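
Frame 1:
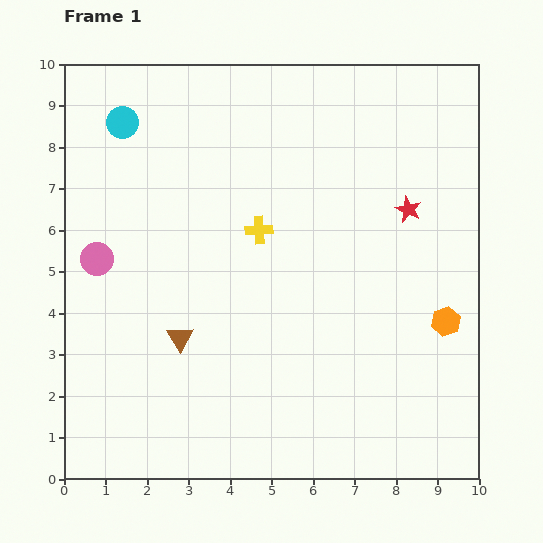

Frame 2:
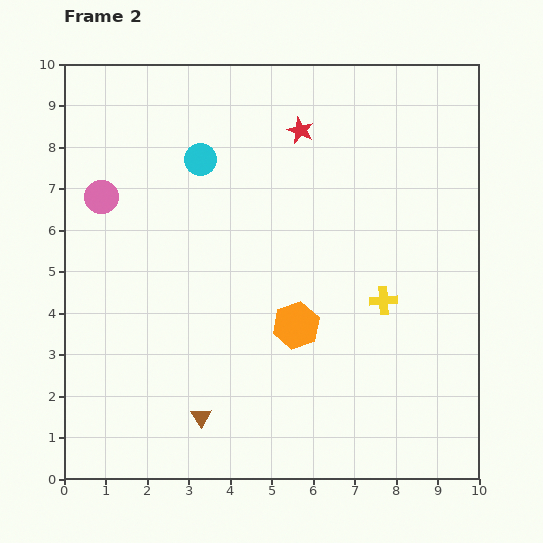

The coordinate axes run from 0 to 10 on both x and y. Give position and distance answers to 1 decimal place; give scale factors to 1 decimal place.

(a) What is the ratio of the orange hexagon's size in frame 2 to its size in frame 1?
1.6×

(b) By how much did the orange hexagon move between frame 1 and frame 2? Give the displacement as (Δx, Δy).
(-3.6, -0.1)

The orange hexagon was at (9.2, 3.8) in frame 1 and (5.6, 3.7) in frame 2.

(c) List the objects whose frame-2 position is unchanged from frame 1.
none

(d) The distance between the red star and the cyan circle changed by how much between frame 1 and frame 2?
-4.7

Distance in frame 1: 7.2. Distance in frame 2: 2.5.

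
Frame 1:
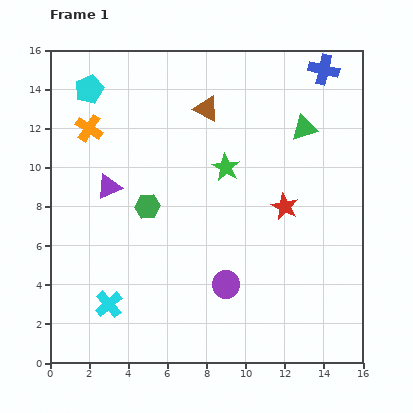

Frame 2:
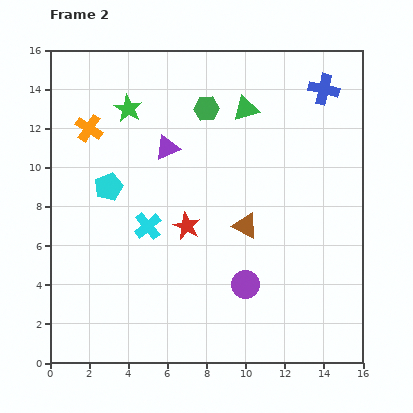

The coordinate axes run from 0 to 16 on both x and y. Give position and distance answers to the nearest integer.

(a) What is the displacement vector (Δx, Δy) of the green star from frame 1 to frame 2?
(-5, 3)

The green star was at (9, 10) in frame 1 and (4, 13) in frame 2.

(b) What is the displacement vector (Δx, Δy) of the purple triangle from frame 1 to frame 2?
(3, 2)

The purple triangle was at (3, 9) in frame 1 and (6, 11) in frame 2.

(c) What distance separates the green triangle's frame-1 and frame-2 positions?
3

The green triangle moved from (13, 12) to (10, 13), a distance of √(3² + 1²) ≈ 3.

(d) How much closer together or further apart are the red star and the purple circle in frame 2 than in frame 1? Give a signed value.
-1

Distance in frame 1: 5. Distance in frame 2: 4.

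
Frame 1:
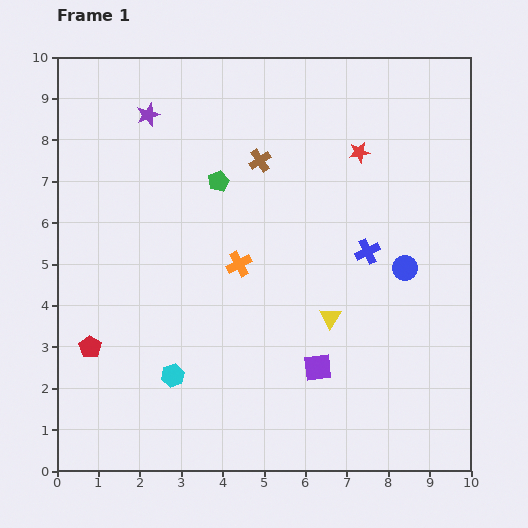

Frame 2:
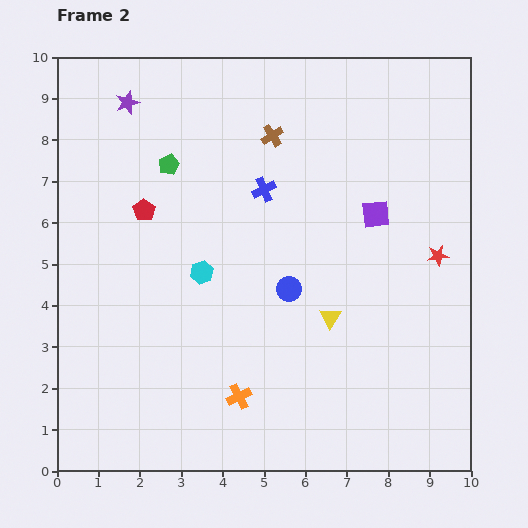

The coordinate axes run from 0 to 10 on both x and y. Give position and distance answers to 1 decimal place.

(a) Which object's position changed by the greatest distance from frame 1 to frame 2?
the purple square

(moved 4.0; next 3.5)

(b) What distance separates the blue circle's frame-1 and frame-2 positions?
2.8

The blue circle moved from (8.4, 4.9) to (5.6, 4.4), a distance of √(2.8² + 0.5²) ≈ 2.8.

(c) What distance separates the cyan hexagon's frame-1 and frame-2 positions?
2.6

The cyan hexagon moved from (2.8, 2.3) to (3.5, 4.8), a distance of √(0.7² + 2.5²) ≈ 2.6.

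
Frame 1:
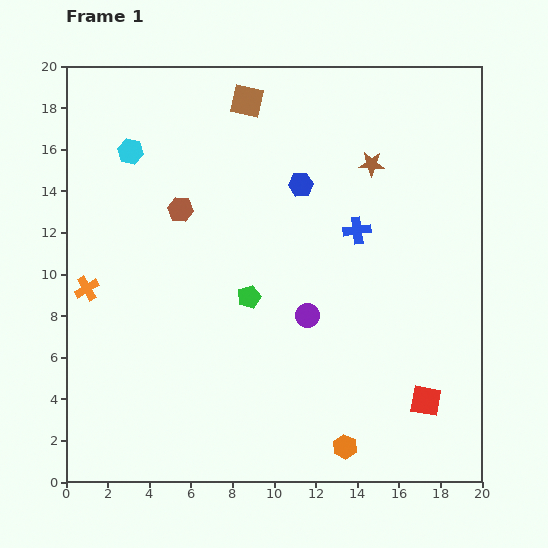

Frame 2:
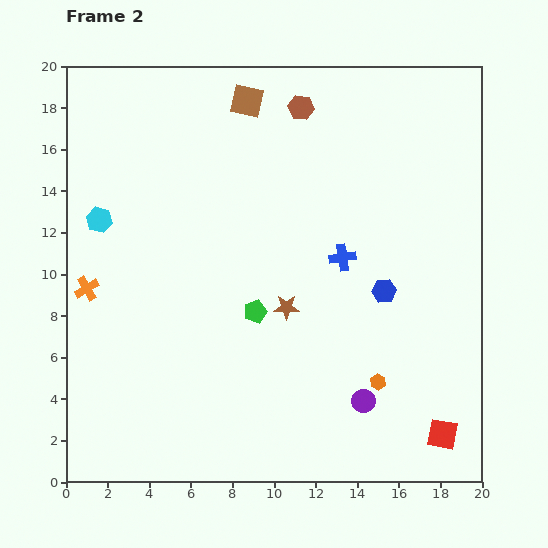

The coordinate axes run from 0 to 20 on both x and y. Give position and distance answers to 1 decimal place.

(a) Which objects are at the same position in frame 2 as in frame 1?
the brown square, the orange cross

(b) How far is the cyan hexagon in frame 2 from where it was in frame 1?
3.6

The cyan hexagon moved from (3.1, 15.9) to (1.6, 12.6), a distance of √(1.5² + 3.3²) ≈ 3.6.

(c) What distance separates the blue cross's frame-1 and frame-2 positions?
1.5

The blue cross moved from (14.0, 12.1) to (13.3, 10.8), a distance of √(0.7² + 1.3²) ≈ 1.5.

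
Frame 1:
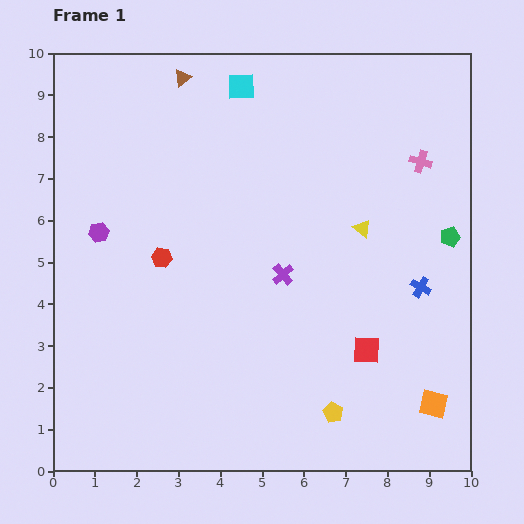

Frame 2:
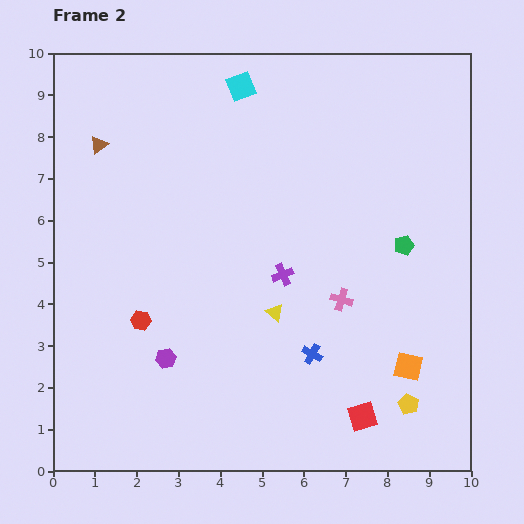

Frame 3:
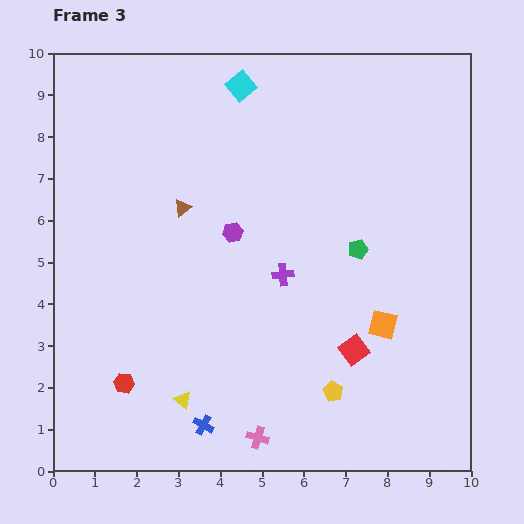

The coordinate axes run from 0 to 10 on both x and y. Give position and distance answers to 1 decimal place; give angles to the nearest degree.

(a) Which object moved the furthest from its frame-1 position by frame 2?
the pink cross

(moved 3.8; next 3.4)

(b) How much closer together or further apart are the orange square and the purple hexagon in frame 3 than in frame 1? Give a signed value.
-4.8

Distance in frame 1: 9.0. Distance in frame 3: 4.2.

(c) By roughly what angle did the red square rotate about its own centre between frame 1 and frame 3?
39° counter-clockwise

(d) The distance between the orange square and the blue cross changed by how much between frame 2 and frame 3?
+2.6

Distance in frame 2: 2.3. Distance in frame 3: 4.9.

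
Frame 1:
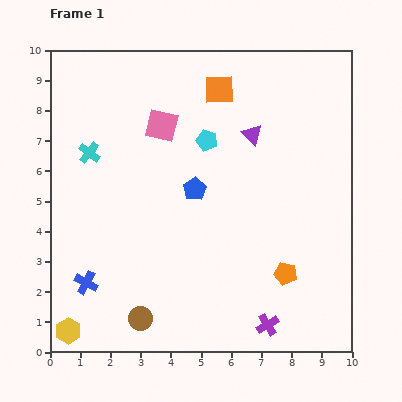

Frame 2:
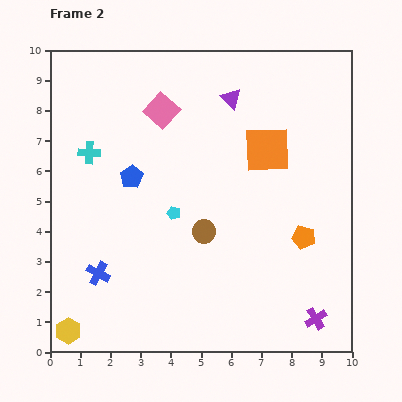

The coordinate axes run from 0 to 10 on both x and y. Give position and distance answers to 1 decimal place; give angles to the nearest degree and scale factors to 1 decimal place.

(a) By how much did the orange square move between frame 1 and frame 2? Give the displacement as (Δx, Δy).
(1.6, -2.0)

The orange square was at (5.6, 8.7) in frame 1 and (7.2, 6.7) in frame 2.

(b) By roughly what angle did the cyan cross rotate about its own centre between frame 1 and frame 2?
36° counter-clockwise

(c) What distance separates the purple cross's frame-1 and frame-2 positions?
1.6

The purple cross moved from (7.2, 0.9) to (8.8, 1.1), a distance of √(1.6² + 0.2²) ≈ 1.6.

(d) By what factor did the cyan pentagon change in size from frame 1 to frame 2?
0.6×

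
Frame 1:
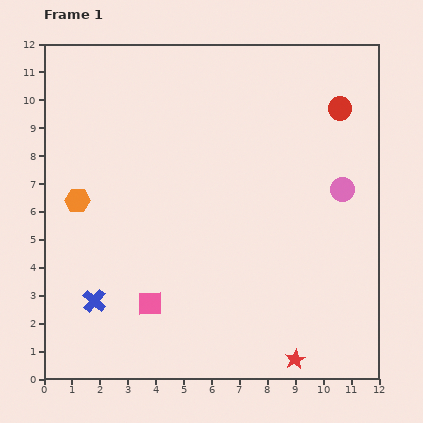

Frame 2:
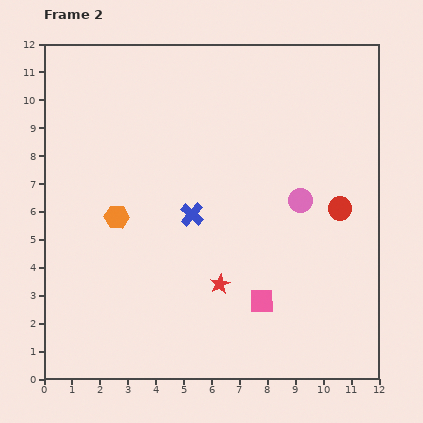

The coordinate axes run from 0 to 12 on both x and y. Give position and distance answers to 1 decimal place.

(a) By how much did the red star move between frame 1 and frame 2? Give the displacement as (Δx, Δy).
(-2.7, 2.7)

The red star was at (9.0, 0.7) in frame 1 and (6.3, 3.4) in frame 2.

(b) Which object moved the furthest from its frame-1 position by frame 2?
the blue cross

(moved 4.7; next 4.0)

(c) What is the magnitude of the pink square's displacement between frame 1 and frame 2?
4.0

The pink square moved from (3.8, 2.7) to (7.8, 2.8), a distance of √(4.0² + 0.1²) ≈ 4.0.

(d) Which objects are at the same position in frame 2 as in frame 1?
none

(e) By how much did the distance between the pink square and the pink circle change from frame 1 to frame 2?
-4.1

Distance in frame 1: 8.0. Distance in frame 2: 3.9.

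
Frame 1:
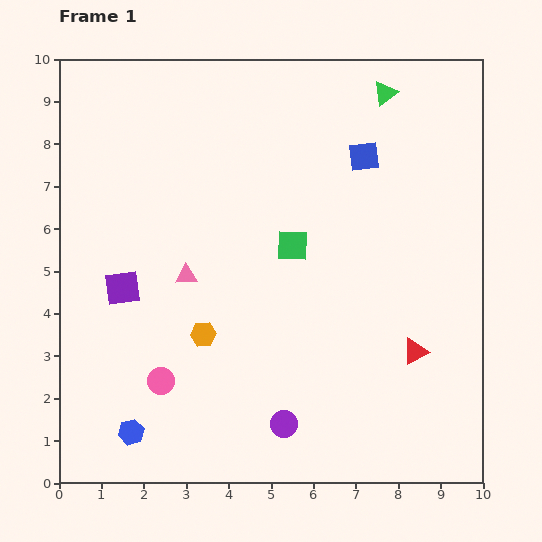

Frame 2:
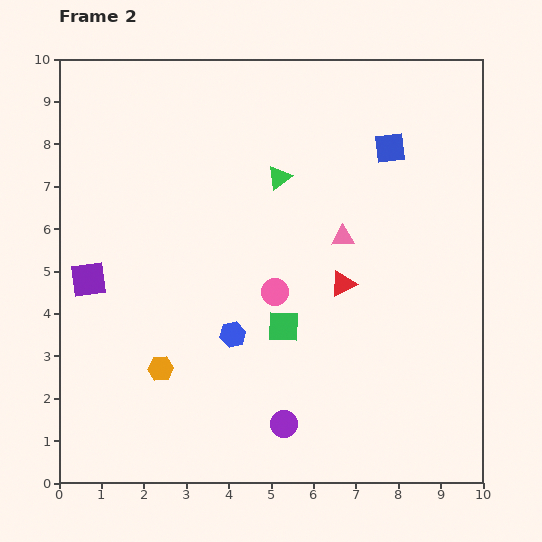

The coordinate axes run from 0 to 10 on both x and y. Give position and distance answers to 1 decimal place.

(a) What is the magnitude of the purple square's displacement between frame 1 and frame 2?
0.8

The purple square moved from (1.5, 4.6) to (0.7, 4.8), a distance of √(0.8² + 0.2²) ≈ 0.8.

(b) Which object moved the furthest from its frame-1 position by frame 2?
the pink triangle

(moved 3.8; next 3.4)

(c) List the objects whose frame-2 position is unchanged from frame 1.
the purple circle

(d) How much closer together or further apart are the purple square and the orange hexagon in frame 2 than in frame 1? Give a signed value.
+0.5

Distance in frame 1: 2.2. Distance in frame 2: 2.7.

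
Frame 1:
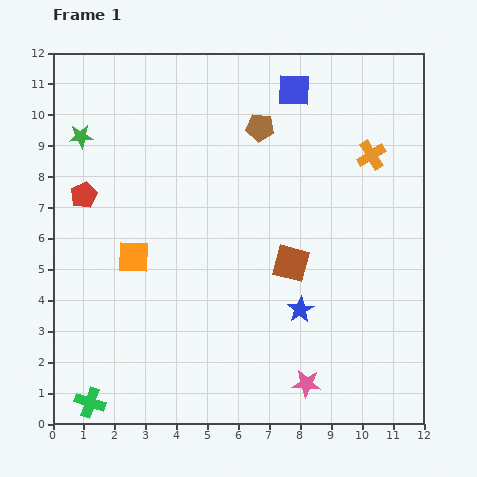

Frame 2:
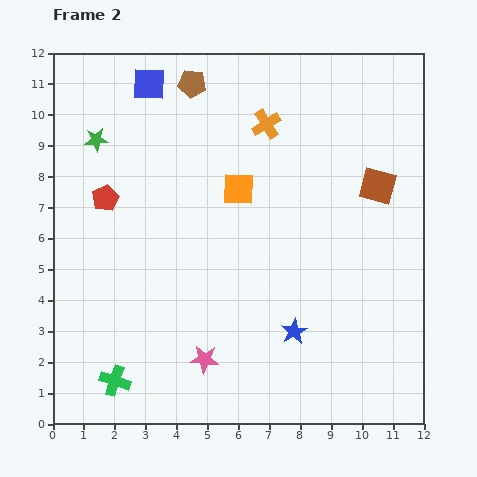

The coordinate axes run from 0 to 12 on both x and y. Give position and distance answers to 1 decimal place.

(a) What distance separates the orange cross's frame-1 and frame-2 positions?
3.5

The orange cross moved from (10.3, 8.7) to (6.9, 9.7), a distance of √(3.4² + 1.0²) ≈ 3.5.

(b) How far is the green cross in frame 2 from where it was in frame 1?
1.1

The green cross moved from (1.2, 0.7) to (2.0, 1.4), a distance of √(0.8² + 0.7²) ≈ 1.1.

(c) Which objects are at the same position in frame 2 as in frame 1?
none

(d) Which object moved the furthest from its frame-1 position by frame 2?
the blue square

(moved 4.7; next 4.0)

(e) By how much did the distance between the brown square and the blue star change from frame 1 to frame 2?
+3.9

Distance in frame 1: 1.5. Distance in frame 2: 5.4.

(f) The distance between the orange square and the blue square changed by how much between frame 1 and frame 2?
-3.0

Distance in frame 1: 7.5. Distance in frame 2: 4.5.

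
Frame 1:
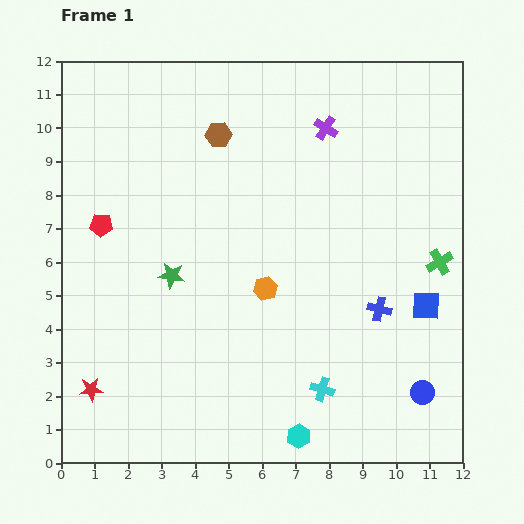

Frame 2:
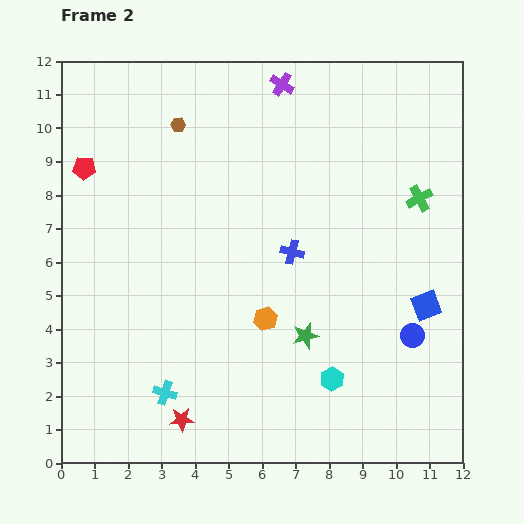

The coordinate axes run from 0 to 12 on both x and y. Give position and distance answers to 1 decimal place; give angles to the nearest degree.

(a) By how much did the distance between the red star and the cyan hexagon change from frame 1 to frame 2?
-1.7

Distance in frame 1: 6.4. Distance in frame 2: 4.7.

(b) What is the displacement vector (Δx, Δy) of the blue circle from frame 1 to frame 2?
(-0.3, 1.7)

The blue circle was at (10.8, 2.1) in frame 1 and (10.5, 3.8) in frame 2.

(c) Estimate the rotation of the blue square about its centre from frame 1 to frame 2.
22° counter-clockwise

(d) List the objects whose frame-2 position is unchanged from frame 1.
the blue square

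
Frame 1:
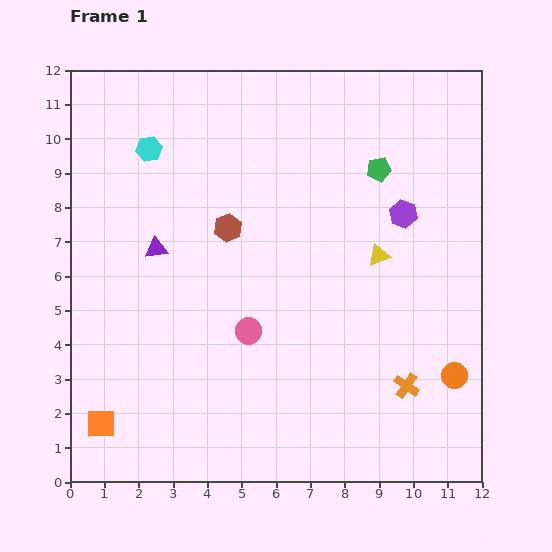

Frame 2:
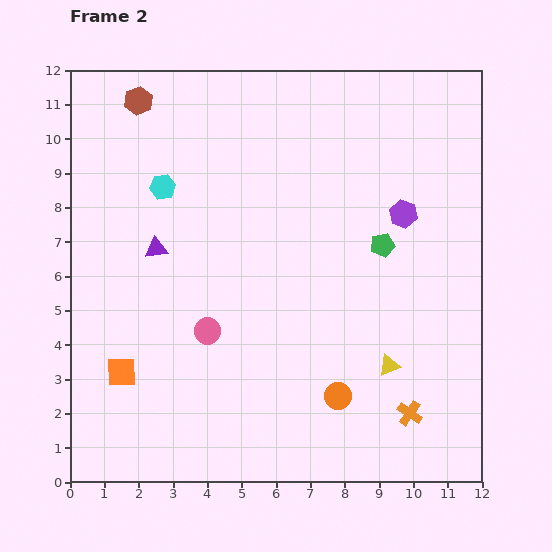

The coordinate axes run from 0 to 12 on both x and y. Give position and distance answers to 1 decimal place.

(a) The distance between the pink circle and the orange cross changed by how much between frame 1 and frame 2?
+1.5

Distance in frame 1: 4.9. Distance in frame 2: 6.4.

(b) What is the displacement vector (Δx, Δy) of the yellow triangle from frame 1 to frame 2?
(0.3, -3.2)

The yellow triangle was at (9.0, 6.6) in frame 1 and (9.3, 3.4) in frame 2.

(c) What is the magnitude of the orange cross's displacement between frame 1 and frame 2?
0.8

The orange cross moved from (9.8, 2.8) to (9.9, 2.0), a distance of √(0.1² + 0.8²) ≈ 0.8.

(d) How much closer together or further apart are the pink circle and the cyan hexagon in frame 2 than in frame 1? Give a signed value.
-1.6

Distance in frame 1: 6.0. Distance in frame 2: 4.4.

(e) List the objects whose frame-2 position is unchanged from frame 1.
the purple triangle, the purple hexagon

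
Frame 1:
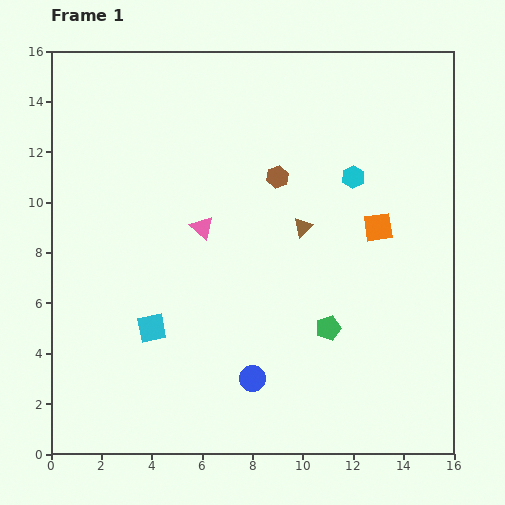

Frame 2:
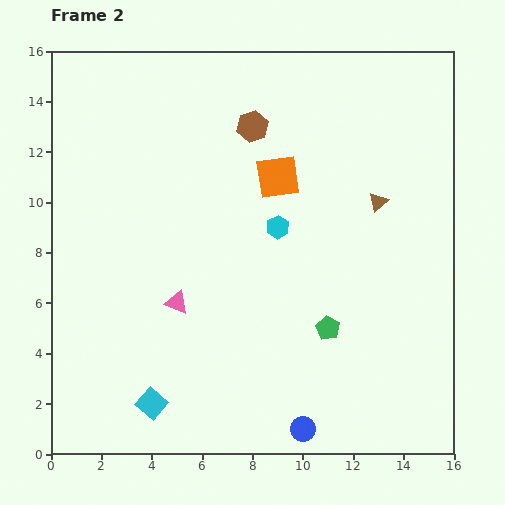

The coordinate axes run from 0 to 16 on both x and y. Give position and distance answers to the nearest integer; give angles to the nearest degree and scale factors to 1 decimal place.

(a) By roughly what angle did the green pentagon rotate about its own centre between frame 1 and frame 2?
24° counter-clockwise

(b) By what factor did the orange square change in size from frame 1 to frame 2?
1.5×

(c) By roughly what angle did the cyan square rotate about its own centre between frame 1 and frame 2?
39° counter-clockwise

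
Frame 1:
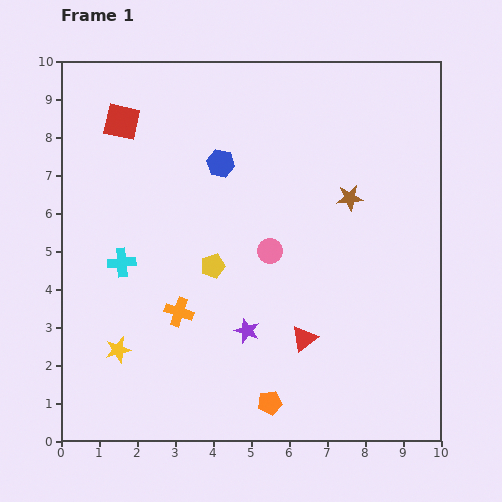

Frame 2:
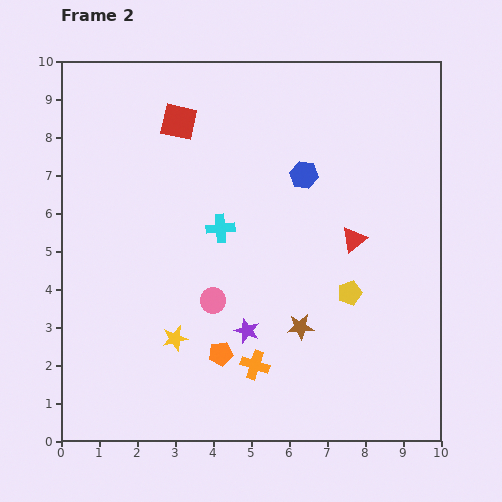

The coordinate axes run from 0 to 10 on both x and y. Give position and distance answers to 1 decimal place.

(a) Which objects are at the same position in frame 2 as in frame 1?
the purple star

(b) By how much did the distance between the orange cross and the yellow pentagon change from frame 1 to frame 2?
+1.6

Distance in frame 1: 1.5. Distance in frame 2: 3.1.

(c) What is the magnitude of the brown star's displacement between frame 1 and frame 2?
3.6

The brown star moved from (7.6, 6.4) to (6.3, 3.0), a distance of √(1.3² + 3.4²) ≈ 3.6.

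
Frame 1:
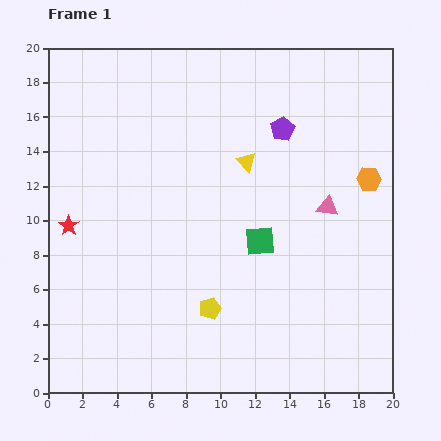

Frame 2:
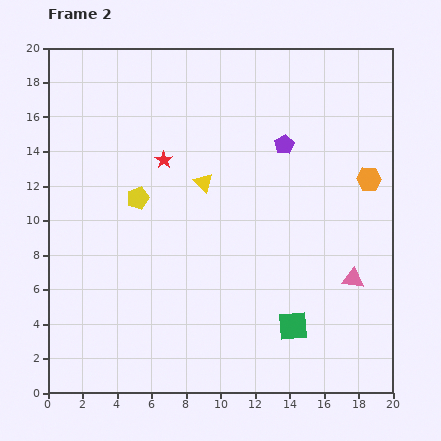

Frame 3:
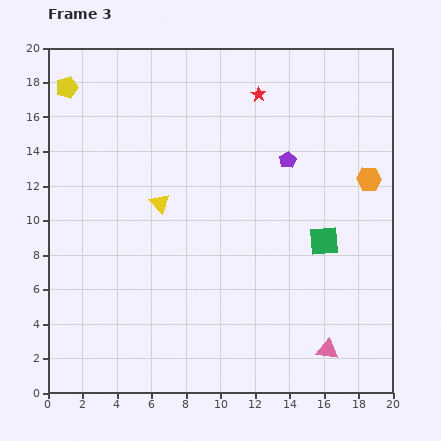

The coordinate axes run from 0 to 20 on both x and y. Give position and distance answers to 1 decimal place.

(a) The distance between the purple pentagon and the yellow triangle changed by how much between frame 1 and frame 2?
+2.4

Distance in frame 1: 2.8. Distance in frame 2: 5.2.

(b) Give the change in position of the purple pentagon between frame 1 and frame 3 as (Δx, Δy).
(0.3, -1.8)

The purple pentagon was at (13.6, 15.3) in frame 1 and (13.9, 13.5) in frame 3.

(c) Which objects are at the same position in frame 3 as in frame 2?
the orange hexagon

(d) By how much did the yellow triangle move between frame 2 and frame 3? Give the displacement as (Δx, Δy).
(-2.5, -1.2)

The yellow triangle was at (9.0, 12.2) in frame 2 and (6.5, 11.0) in frame 3.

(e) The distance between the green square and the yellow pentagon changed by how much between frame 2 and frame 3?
+5.7

Distance in frame 2: 11.7. Distance in frame 3: 17.4.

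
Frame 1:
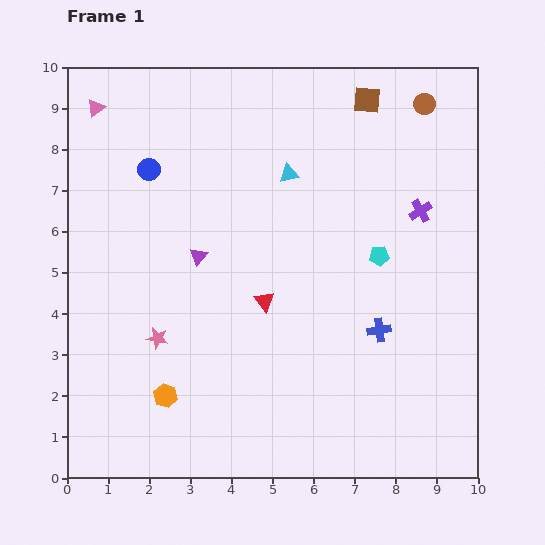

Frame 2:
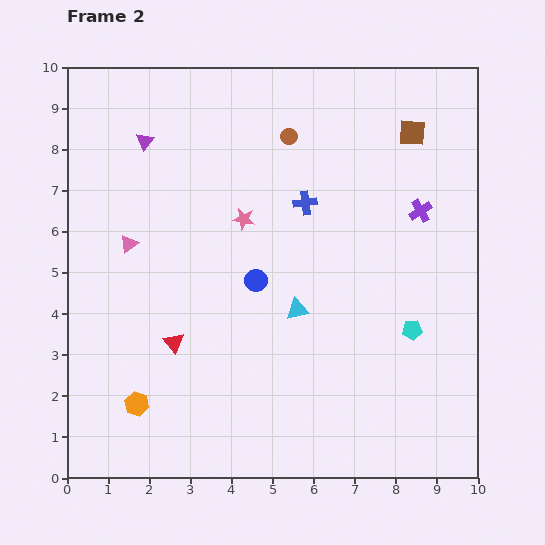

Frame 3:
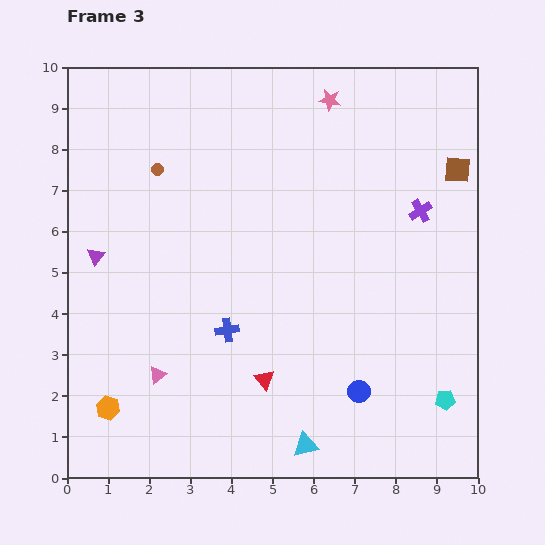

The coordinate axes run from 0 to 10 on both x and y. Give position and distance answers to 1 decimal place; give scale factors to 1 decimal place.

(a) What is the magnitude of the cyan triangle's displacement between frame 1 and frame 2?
3.3

The cyan triangle moved from (5.4, 7.4) to (5.6, 4.1), a distance of √(0.2² + 3.3²) ≈ 3.3.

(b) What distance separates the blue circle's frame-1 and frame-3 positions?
7.4

The blue circle moved from (2.0, 7.5) to (7.1, 2.1), a distance of √(5.1² + 5.4²) ≈ 7.4.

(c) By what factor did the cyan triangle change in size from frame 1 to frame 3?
1.3×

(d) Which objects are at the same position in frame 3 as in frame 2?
the purple cross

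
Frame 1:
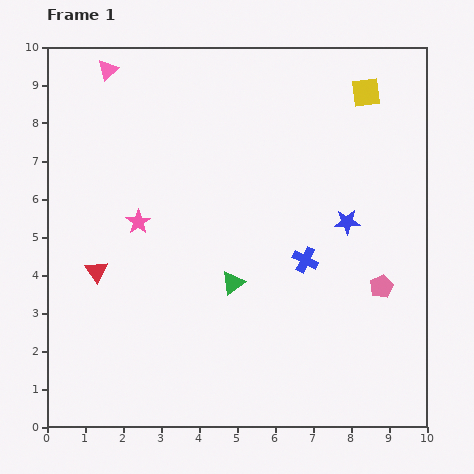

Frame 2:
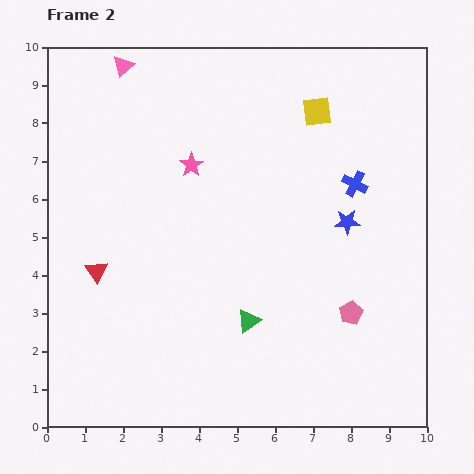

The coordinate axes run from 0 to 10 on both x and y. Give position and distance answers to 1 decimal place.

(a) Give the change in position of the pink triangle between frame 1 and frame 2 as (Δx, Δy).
(0.4, 0.1)

The pink triangle was at (1.6, 9.4) in frame 1 and (2.0, 9.5) in frame 2.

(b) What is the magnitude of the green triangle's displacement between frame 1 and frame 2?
1.1

The green triangle moved from (4.9, 3.8) to (5.3, 2.8), a distance of √(0.4² + 1.0²) ≈ 1.1.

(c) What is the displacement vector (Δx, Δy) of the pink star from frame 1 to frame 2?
(1.4, 1.5)

The pink star was at (2.4, 5.4) in frame 1 and (3.8, 6.9) in frame 2.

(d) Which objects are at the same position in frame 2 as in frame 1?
the blue star, the red triangle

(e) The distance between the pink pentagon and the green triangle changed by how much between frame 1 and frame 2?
-1.2

Distance in frame 1: 3.9. Distance in frame 2: 2.7.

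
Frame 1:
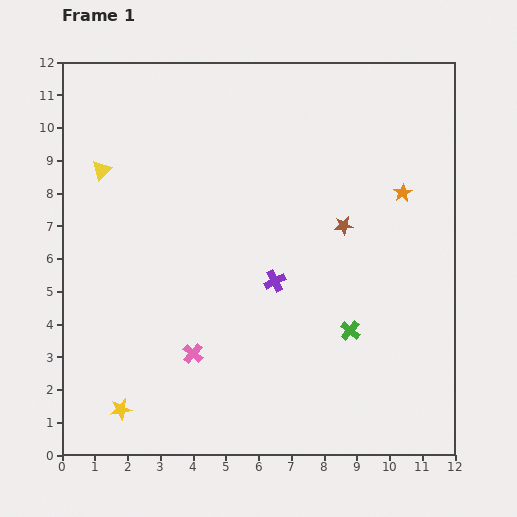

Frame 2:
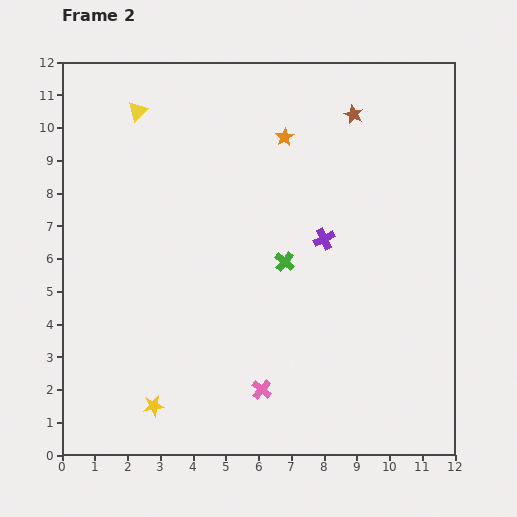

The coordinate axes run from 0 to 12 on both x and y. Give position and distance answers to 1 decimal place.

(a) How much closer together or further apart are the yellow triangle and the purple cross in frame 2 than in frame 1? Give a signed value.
+0.6

Distance in frame 1: 6.3. Distance in frame 2: 6.9.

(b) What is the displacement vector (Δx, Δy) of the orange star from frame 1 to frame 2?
(-3.6, 1.7)

The orange star was at (10.4, 8.0) in frame 1 and (6.8, 9.7) in frame 2.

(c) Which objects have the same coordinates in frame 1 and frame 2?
none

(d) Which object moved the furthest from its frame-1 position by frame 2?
the orange star

(moved 4.0; next 3.4)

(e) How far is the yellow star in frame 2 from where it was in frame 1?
1.0

The yellow star moved from (1.8, 1.4) to (2.8, 1.5), a distance of √(1.0² + 0.1²) ≈ 1.0.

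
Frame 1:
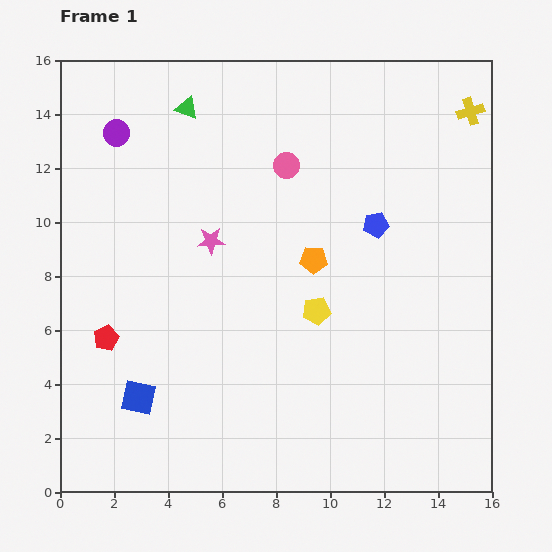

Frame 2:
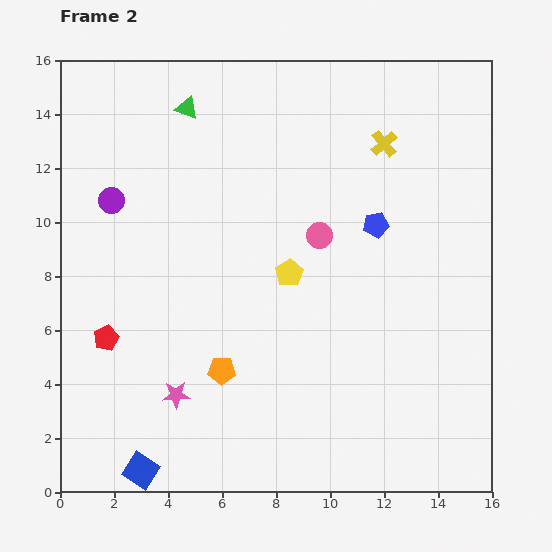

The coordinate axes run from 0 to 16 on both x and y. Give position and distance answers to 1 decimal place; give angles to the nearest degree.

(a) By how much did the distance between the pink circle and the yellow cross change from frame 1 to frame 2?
-2.9

Distance in frame 1: 7.1. Distance in frame 2: 4.2.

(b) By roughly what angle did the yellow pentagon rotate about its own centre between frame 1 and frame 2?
22° counter-clockwise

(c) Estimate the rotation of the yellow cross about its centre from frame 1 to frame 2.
24° counter-clockwise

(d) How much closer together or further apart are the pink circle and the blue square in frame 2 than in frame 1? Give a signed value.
+0.7

Distance in frame 1: 10.2. Distance in frame 2: 10.9.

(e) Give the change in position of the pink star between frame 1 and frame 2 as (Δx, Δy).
(-1.3, -5.7)

The pink star was at (5.6, 9.3) in frame 1 and (4.3, 3.6) in frame 2.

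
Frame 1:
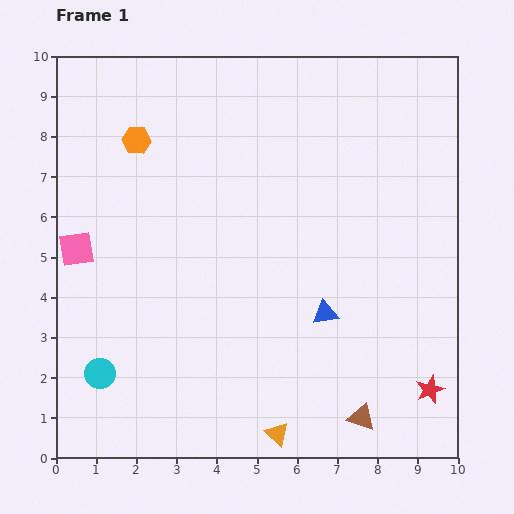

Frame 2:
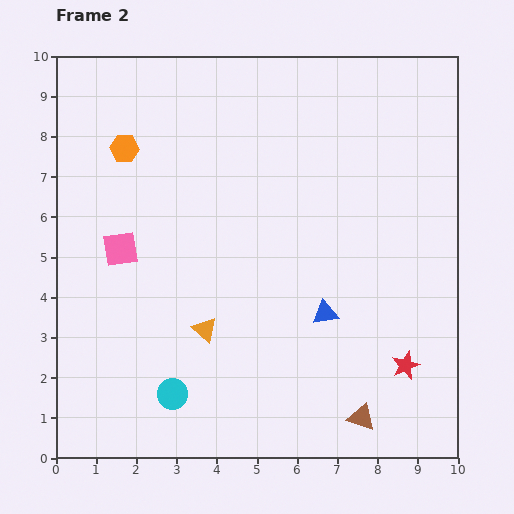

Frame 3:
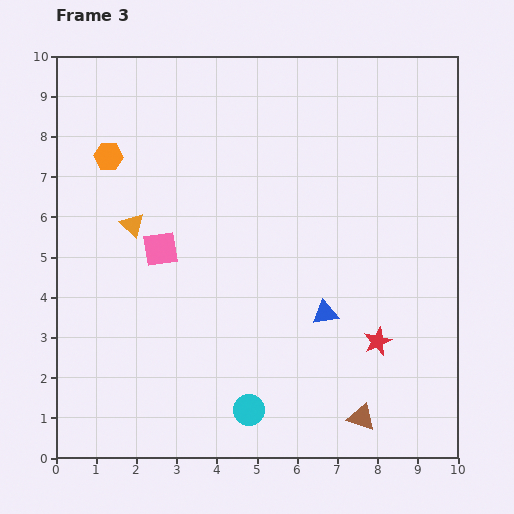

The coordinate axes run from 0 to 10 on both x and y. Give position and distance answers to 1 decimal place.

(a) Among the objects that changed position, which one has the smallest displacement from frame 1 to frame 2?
the orange hexagon

(moved 0.4)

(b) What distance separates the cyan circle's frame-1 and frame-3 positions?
3.8

The cyan circle moved from (1.1, 2.1) to (4.8, 1.2), a distance of √(3.7² + 0.9²) ≈ 3.8.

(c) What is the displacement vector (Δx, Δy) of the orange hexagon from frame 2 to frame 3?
(-0.4, -0.2)

The orange hexagon was at (1.7, 7.7) in frame 2 and (1.3, 7.5) in frame 3.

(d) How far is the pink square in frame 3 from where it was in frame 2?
1.0

The pink square moved from (1.6, 5.2) to (2.6, 5.2), a distance of √(1.0² + 0.0²) ≈ 1.0.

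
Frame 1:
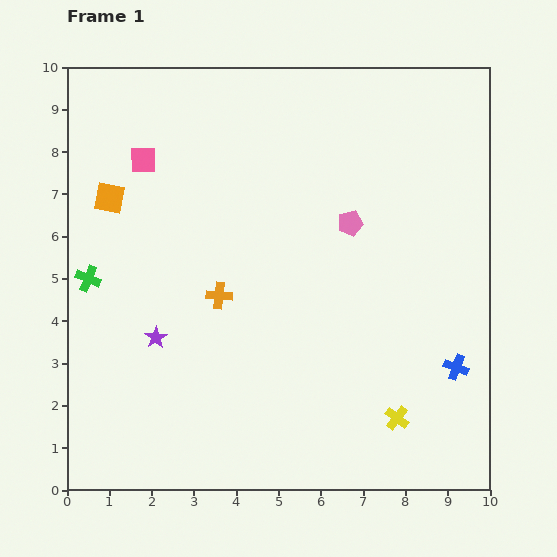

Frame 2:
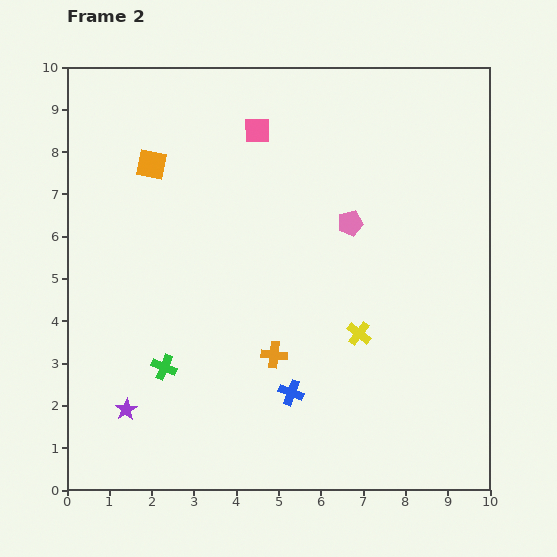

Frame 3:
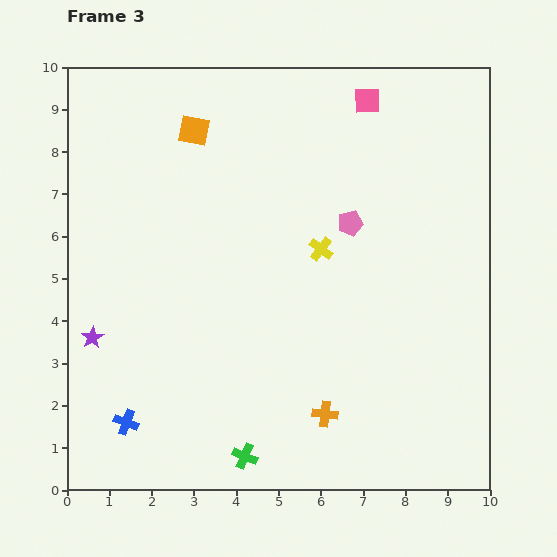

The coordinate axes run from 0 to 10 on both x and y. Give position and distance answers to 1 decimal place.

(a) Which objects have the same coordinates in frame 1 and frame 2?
the pink pentagon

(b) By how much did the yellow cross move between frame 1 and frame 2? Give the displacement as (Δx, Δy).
(-0.9, 2.0)

The yellow cross was at (7.8, 1.7) in frame 1 and (6.9, 3.7) in frame 2.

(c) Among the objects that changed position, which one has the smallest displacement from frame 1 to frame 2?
the orange square

(moved 1.3)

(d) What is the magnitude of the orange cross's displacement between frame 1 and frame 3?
3.8

The orange cross moved from (3.6, 4.6) to (6.1, 1.8), a distance of √(2.5² + 2.8²) ≈ 3.8.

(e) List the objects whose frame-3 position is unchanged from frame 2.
the pink pentagon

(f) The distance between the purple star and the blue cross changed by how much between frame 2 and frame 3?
-1.7

Distance in frame 2: 3.9. Distance in frame 3: 2.2.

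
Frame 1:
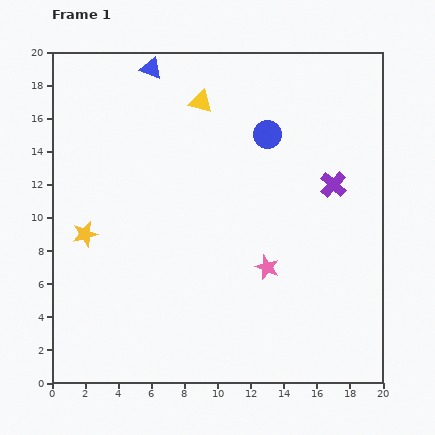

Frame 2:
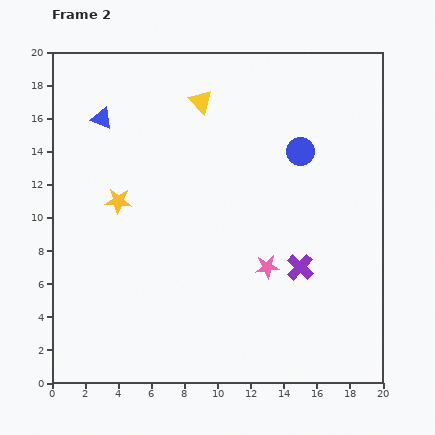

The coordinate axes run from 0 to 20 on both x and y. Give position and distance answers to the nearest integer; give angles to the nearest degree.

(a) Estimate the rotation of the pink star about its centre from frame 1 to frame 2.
27° counter-clockwise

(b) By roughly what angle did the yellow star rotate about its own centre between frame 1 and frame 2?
18° clockwise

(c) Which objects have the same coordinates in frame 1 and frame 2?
the pink star, the yellow triangle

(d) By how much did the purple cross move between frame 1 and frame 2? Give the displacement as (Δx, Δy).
(-2, -5)

The purple cross was at (17, 12) in frame 1 and (15, 7) in frame 2.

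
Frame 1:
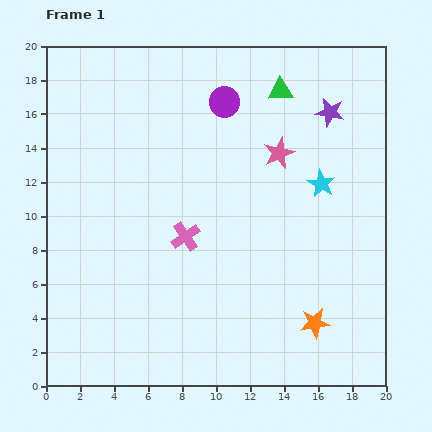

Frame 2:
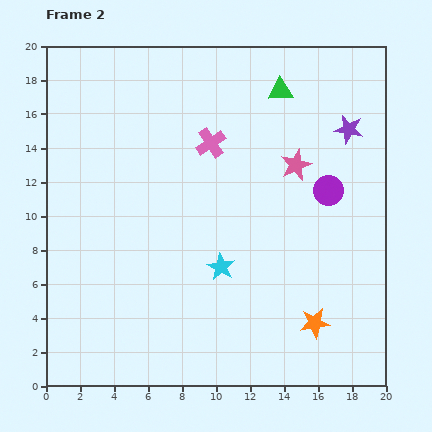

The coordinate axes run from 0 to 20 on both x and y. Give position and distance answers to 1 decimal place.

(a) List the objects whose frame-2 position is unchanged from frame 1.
the orange star, the green triangle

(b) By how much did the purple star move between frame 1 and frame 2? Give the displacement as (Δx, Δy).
(1.1, -1.0)

The purple star was at (16.7, 16.1) in frame 1 and (17.8, 15.1) in frame 2.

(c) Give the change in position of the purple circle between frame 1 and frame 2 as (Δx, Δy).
(6.1, -5.2)

The purple circle was at (10.5, 16.7) in frame 1 and (16.6, 11.5) in frame 2.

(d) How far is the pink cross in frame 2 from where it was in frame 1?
5.7

The pink cross moved from (8.2, 8.8) to (9.7, 14.3), a distance of √(1.5² + 5.5²) ≈ 5.7.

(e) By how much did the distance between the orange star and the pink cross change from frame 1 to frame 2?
+3.0

Distance in frame 1: 9.2. Distance in frame 2: 12.2.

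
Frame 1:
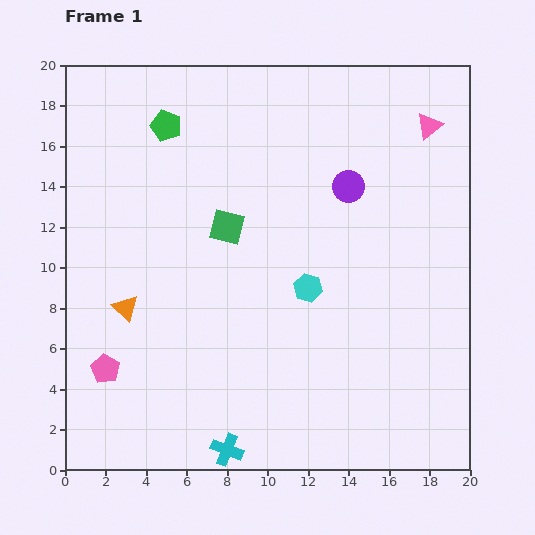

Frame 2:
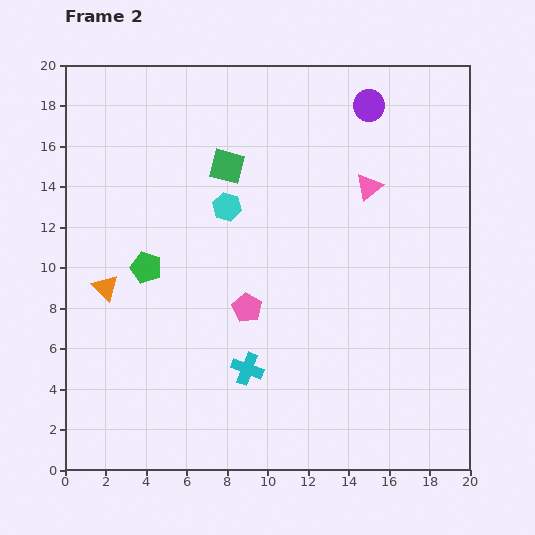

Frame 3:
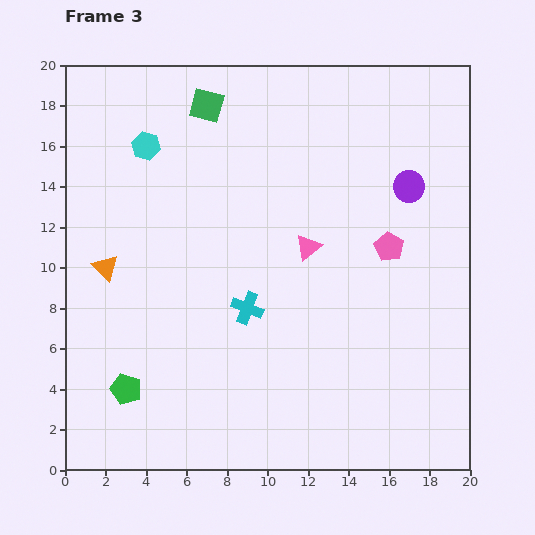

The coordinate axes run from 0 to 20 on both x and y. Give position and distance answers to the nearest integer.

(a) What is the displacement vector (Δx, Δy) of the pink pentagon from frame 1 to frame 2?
(7, 3)

The pink pentagon was at (2, 5) in frame 1 and (9, 8) in frame 2.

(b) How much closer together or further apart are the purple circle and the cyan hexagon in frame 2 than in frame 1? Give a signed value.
+4

Distance in frame 1: 5. Distance in frame 2: 9.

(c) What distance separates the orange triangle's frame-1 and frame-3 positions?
2

The orange triangle moved from (3, 8) to (2, 10), a distance of √(1² + 2²) ≈ 2.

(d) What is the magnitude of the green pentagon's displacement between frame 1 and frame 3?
13

The green pentagon moved from (5, 17) to (3, 4), a distance of √(2² + 13²) ≈ 13.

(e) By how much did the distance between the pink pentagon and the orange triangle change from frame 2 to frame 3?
+7

Distance in frame 2: 7. Distance in frame 3: 14.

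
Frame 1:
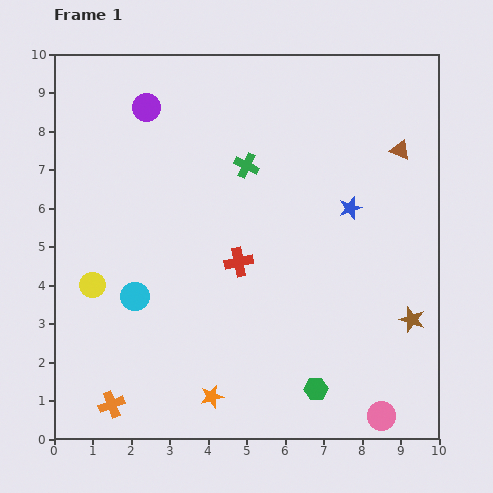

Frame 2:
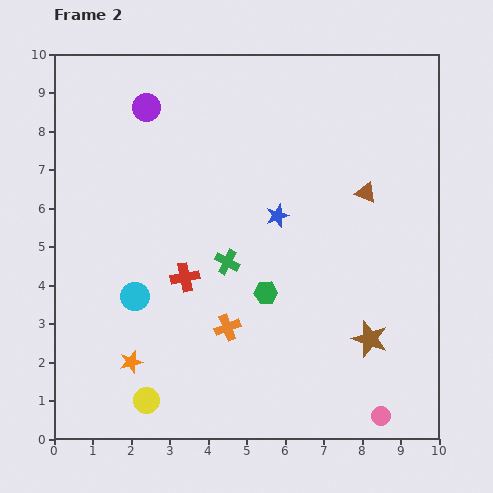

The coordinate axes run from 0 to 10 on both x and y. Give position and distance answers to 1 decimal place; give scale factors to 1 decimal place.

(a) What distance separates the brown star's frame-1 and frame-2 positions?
1.2

The brown star moved from (9.3, 3.1) to (8.2, 2.6), a distance of √(1.1² + 0.5²) ≈ 1.2.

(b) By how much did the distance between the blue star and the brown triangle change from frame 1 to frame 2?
+0.4

Distance in frame 1: 2.0. Distance in frame 2: 2.4.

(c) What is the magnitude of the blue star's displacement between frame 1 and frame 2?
1.9

The blue star moved from (7.7, 6.0) to (5.8, 5.8), a distance of √(1.9² + 0.2²) ≈ 1.9.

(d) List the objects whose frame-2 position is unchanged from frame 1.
the cyan circle, the purple circle, the pink circle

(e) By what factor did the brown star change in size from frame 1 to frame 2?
1.4×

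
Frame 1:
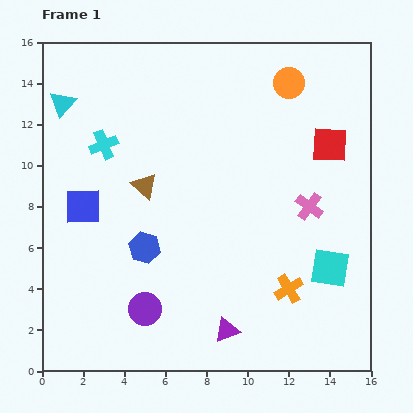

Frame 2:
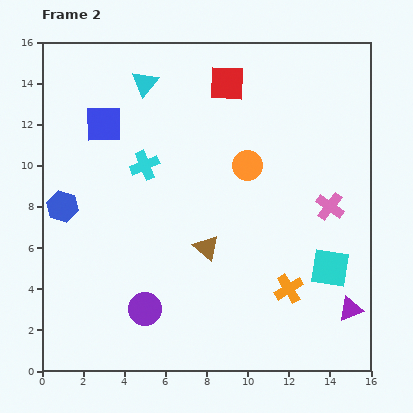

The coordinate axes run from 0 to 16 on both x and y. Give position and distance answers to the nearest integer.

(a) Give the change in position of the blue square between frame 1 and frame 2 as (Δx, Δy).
(1, 4)

The blue square was at (2, 8) in frame 1 and (3, 12) in frame 2.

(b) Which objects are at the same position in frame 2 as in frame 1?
the orange cross, the cyan square, the purple circle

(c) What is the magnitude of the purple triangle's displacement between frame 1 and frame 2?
6

The purple triangle moved from (9, 2) to (15, 3), a distance of √(6² + 1²) ≈ 6.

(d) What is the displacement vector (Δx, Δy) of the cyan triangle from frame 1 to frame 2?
(4, 1)

The cyan triangle was at (1, 13) in frame 1 and (5, 14) in frame 2.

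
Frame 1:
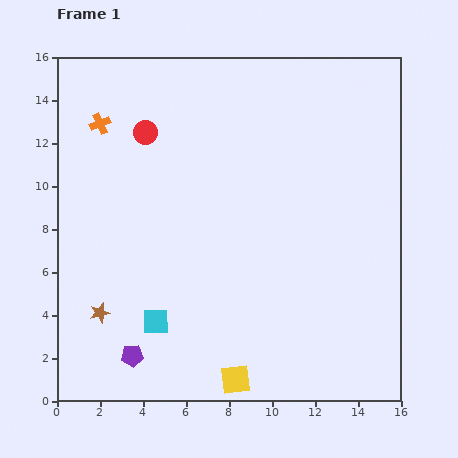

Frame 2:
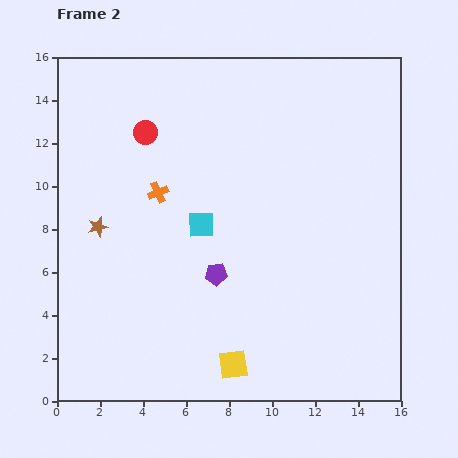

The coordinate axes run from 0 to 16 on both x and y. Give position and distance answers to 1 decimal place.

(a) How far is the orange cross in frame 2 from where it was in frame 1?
4.2

The orange cross moved from (2.0, 12.9) to (4.7, 9.7), a distance of √(2.7² + 3.2²) ≈ 4.2.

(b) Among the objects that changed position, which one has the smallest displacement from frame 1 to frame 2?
the yellow square

(moved 0.7)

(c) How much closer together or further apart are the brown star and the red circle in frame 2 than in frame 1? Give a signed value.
-3.8

Distance in frame 1: 8.7. Distance in frame 2: 4.9.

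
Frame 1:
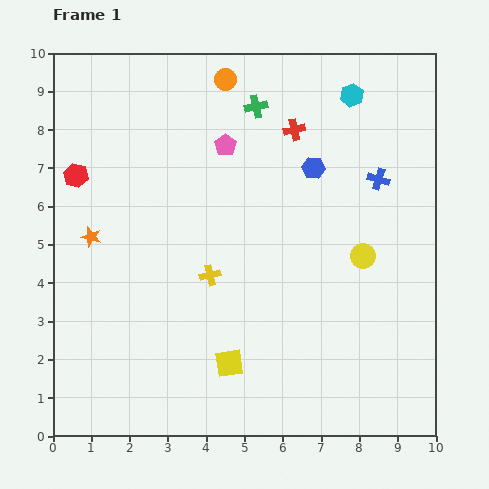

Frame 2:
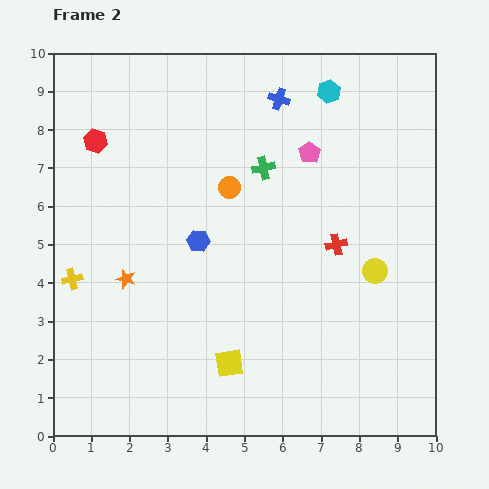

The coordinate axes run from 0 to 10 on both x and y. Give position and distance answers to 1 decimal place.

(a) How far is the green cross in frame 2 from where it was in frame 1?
1.6

The green cross moved from (5.3, 8.6) to (5.5, 7.0), a distance of √(0.2² + 1.6²) ≈ 1.6.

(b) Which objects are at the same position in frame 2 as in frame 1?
the yellow square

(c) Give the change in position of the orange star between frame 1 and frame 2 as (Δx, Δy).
(0.9, -1.1)

The orange star was at (1.0, 5.2) in frame 1 and (1.9, 4.1) in frame 2.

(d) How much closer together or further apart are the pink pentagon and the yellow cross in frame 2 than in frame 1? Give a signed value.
+3.6

Distance in frame 1: 3.4. Distance in frame 2: 7.0.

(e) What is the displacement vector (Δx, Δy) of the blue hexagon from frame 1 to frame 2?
(-3.0, -1.9)

The blue hexagon was at (6.8, 7.0) in frame 1 and (3.8, 5.1) in frame 2.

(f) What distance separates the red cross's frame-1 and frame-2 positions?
3.2

The red cross moved from (6.3, 8.0) to (7.4, 5.0), a distance of √(1.1² + 3.0²) ≈ 3.2.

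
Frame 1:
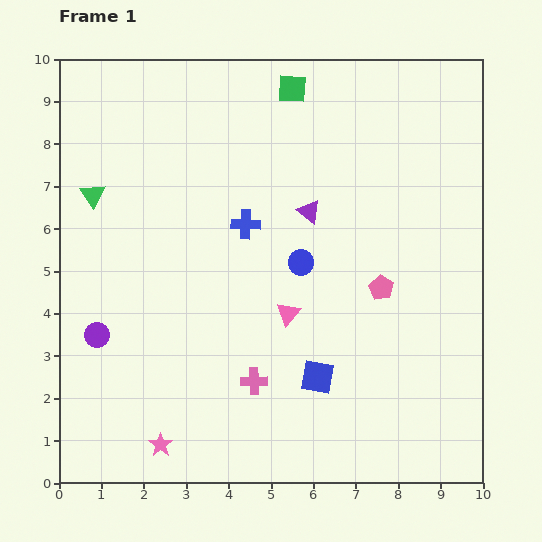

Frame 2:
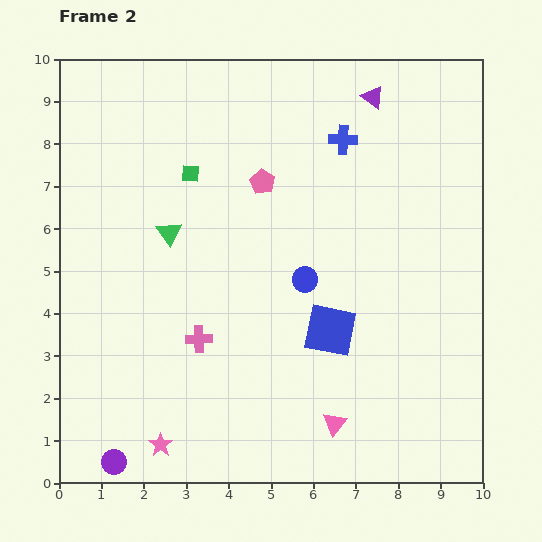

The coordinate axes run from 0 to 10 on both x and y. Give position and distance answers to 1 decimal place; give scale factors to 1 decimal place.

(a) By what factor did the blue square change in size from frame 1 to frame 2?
1.6×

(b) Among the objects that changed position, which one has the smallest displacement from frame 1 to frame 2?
the blue circle

(moved 0.4)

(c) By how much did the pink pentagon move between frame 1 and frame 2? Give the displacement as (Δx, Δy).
(-2.8, 2.5)

The pink pentagon was at (7.6, 4.6) in frame 1 and (4.8, 7.1) in frame 2.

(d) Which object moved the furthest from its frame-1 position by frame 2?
the pink pentagon

(moved 3.8; next 3.1)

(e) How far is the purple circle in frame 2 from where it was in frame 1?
3.0

The purple circle moved from (0.9, 3.5) to (1.3, 0.5), a distance of √(0.4² + 3.0²) ≈ 3.0.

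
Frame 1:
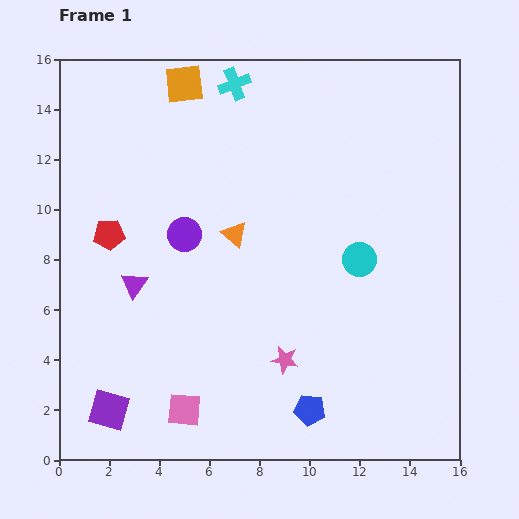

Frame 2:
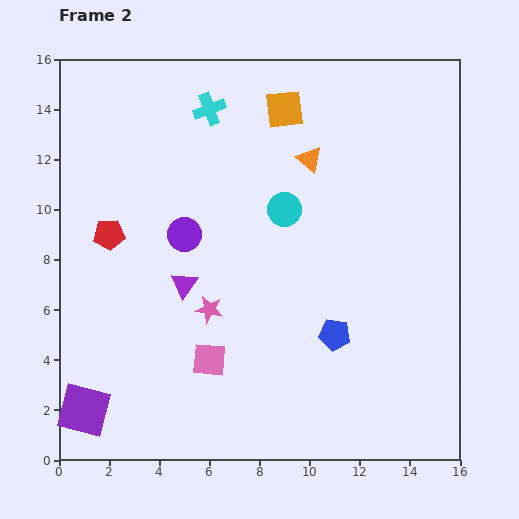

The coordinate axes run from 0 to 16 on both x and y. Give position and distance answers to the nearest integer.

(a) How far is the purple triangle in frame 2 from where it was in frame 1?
2

The purple triangle moved from (3, 7) to (5, 7), a distance of √(2² + 0²) ≈ 2.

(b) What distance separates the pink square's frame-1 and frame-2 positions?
2

The pink square moved from (5, 2) to (6, 4), a distance of √(1² + 2²) ≈ 2.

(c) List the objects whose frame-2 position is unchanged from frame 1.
the purple circle, the red pentagon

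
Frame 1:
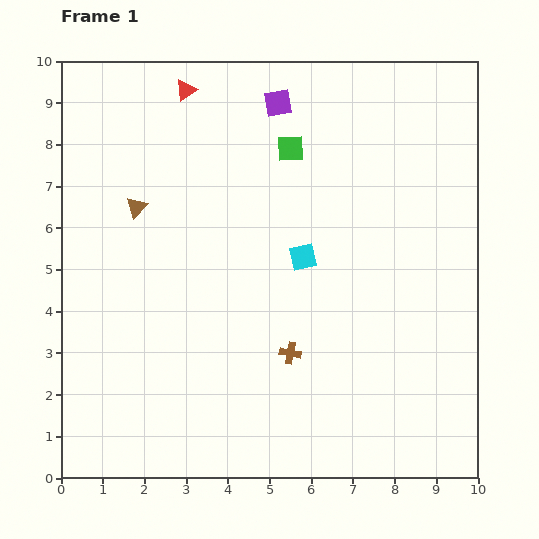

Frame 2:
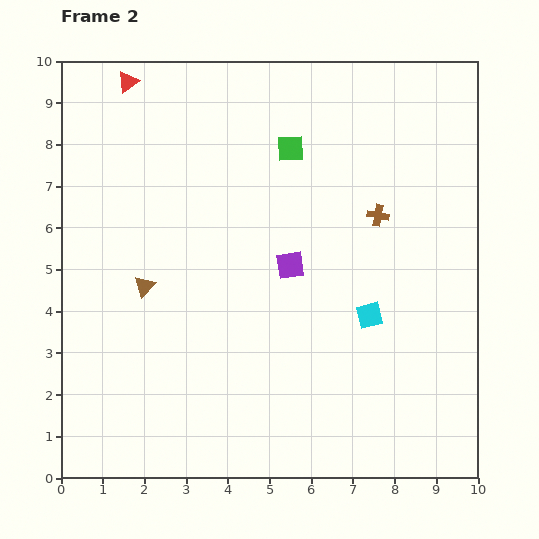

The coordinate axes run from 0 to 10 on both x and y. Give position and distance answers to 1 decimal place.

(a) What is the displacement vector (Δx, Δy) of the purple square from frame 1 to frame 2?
(0.3, -3.9)

The purple square was at (5.2, 9.0) in frame 1 and (5.5, 5.1) in frame 2.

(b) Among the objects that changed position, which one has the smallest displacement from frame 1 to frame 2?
the red triangle

(moved 1.4)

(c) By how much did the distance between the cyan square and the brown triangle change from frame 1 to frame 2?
+1.2

Distance in frame 1: 4.2. Distance in frame 2: 5.4.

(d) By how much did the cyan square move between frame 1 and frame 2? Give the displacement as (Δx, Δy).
(1.6, -1.4)

The cyan square was at (5.8, 5.3) in frame 1 and (7.4, 3.9) in frame 2.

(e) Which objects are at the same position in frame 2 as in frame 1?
the green square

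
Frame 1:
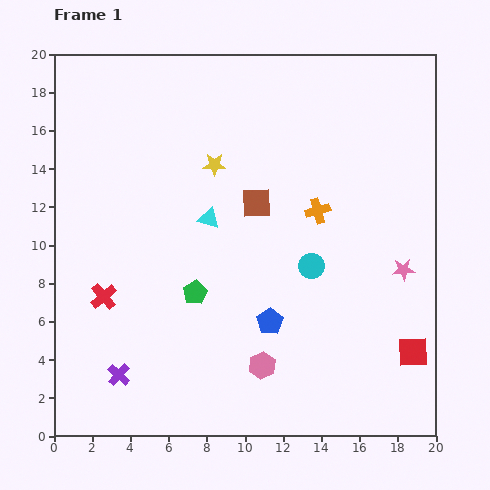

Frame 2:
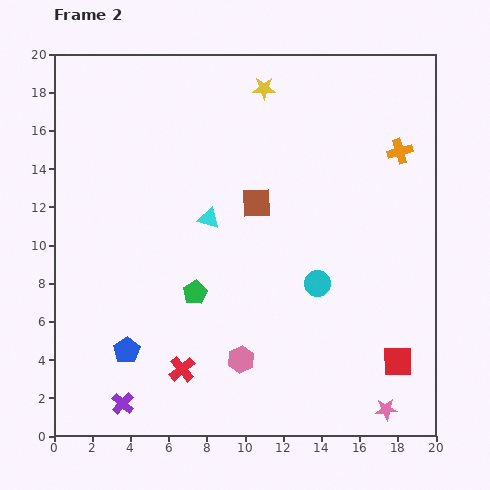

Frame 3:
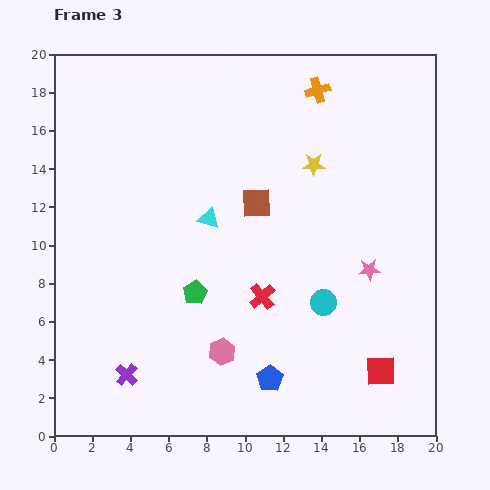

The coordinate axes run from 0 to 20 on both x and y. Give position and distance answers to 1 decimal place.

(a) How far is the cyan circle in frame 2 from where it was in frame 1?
0.9

The cyan circle moved from (13.5, 8.9) to (13.8, 8.0), a distance of √(0.3² + 0.9²) ≈ 0.9.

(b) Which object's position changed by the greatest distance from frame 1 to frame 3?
the red cross

(moved 8.3; next 6.3)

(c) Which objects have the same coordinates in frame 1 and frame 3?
the green pentagon, the cyan triangle, the brown square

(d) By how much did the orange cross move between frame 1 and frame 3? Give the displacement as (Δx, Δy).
(0.0, 6.3)

The orange cross was at (13.8, 11.8) in frame 1 and (13.8, 18.1) in frame 3.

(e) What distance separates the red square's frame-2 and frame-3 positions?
1.0

The red square moved from (18.0, 3.9) to (17.1, 3.4), a distance of √(0.9² + 0.5²) ≈ 1.0.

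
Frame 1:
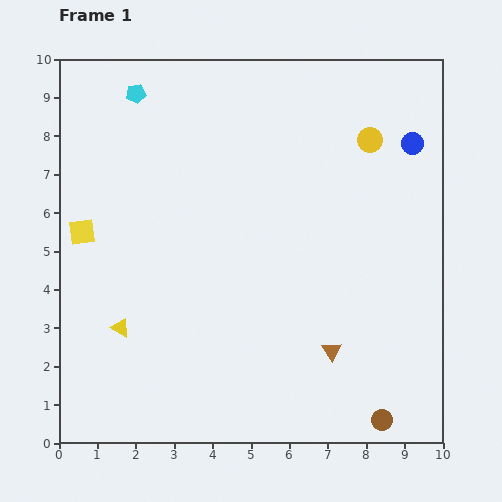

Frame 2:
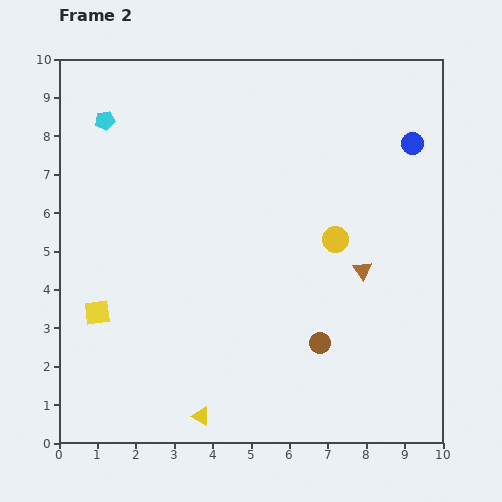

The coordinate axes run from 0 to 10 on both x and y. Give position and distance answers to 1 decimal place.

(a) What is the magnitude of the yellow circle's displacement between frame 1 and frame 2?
2.8

The yellow circle moved from (8.1, 7.9) to (7.2, 5.3), a distance of √(0.9² + 2.6²) ≈ 2.8.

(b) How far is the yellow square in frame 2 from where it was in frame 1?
2.1

The yellow square moved from (0.6, 5.5) to (1.0, 3.4), a distance of √(0.4² + 2.1²) ≈ 2.1.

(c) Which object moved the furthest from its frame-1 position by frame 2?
the yellow triangle

(moved 3.1; next 2.8)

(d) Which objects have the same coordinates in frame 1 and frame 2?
the blue circle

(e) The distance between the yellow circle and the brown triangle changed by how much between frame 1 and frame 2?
-4.5

Distance in frame 1: 5.6. Distance in frame 2: 1.1.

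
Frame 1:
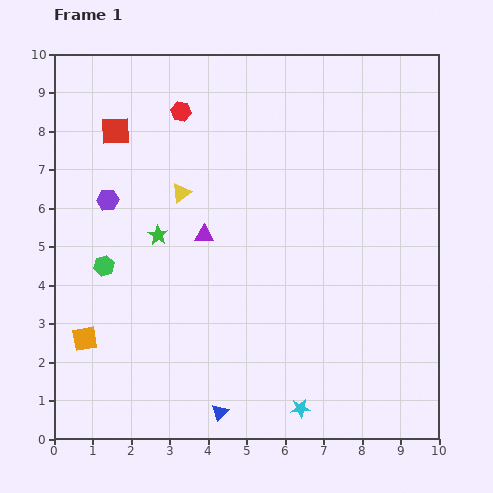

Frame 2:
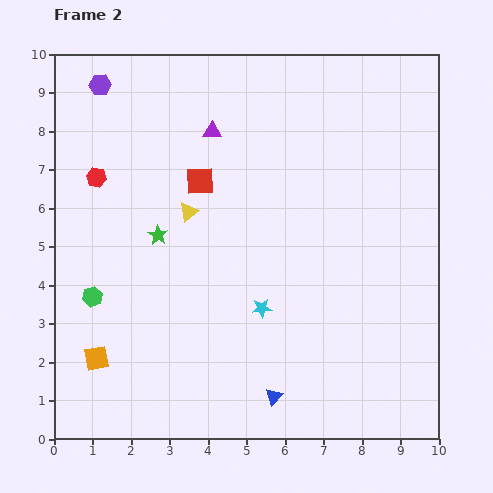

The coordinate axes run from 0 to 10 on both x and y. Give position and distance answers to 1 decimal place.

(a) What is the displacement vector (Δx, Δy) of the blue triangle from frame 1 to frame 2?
(1.4, 0.4)

The blue triangle was at (4.3, 0.7) in frame 1 and (5.7, 1.1) in frame 2.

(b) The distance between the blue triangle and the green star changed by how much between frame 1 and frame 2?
+0.3

Distance in frame 1: 4.9. Distance in frame 2: 5.2.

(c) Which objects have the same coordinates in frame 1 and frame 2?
the green star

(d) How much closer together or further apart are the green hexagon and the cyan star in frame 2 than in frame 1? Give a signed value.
-1.9

Distance in frame 1: 6.3. Distance in frame 2: 4.4.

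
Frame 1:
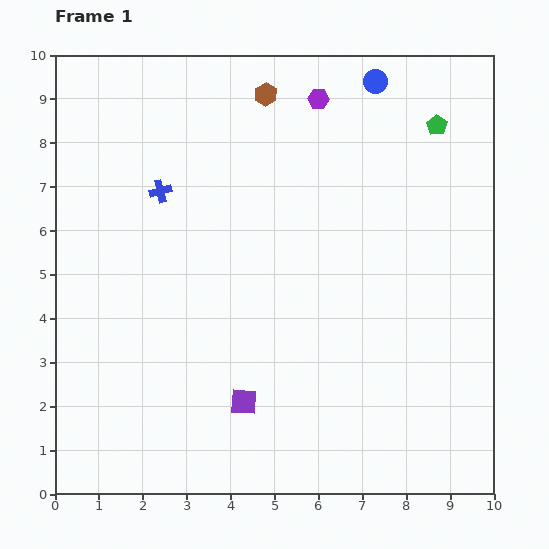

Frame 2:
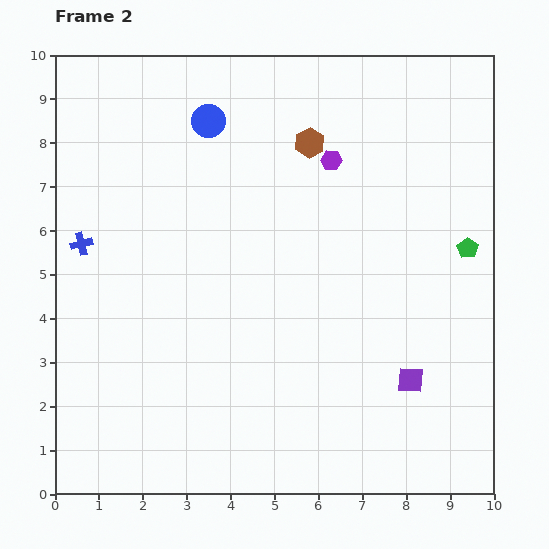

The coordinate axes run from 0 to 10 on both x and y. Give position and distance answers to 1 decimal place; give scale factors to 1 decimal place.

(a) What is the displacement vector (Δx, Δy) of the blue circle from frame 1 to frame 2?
(-3.8, -0.9)

The blue circle was at (7.3, 9.4) in frame 1 and (3.5, 8.5) in frame 2.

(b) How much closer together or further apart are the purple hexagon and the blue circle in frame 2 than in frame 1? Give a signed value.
+1.5

Distance in frame 1: 1.4. Distance in frame 2: 2.9.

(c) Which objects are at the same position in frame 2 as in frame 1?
none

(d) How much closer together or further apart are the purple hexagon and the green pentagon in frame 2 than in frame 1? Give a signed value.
+0.9

Distance in frame 1: 2.8. Distance in frame 2: 3.7.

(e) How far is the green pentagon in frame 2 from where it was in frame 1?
2.9

The green pentagon moved from (8.7, 8.4) to (9.4, 5.6), a distance of √(0.7² + 2.8²) ≈ 2.9.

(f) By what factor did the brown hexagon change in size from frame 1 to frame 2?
1.3×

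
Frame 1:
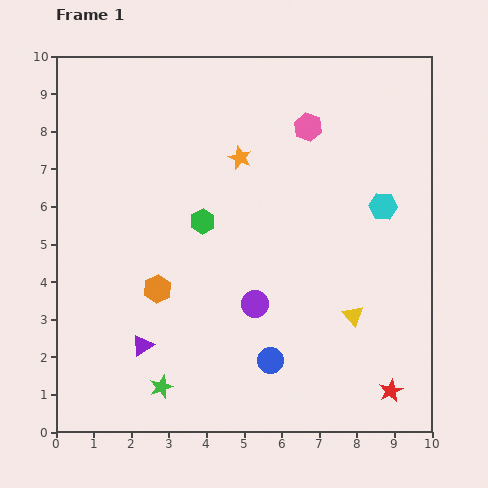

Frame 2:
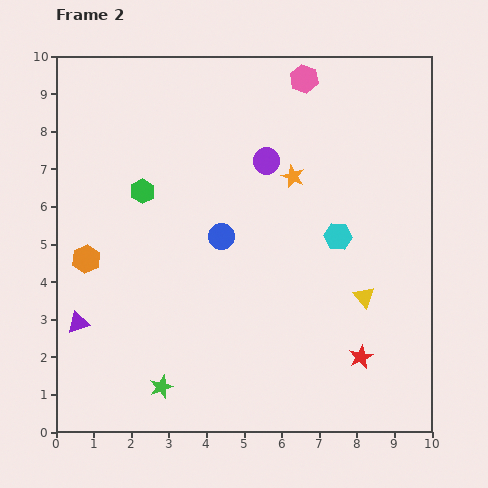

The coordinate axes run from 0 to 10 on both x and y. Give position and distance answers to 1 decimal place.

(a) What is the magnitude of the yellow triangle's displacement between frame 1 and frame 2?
0.6

The yellow triangle moved from (7.9, 3.1) to (8.2, 3.6), a distance of √(0.3² + 0.5²) ≈ 0.6.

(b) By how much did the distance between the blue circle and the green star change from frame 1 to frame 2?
+1.3

Distance in frame 1: 3.0. Distance in frame 2: 4.3.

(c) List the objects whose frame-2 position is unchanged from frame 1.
the green star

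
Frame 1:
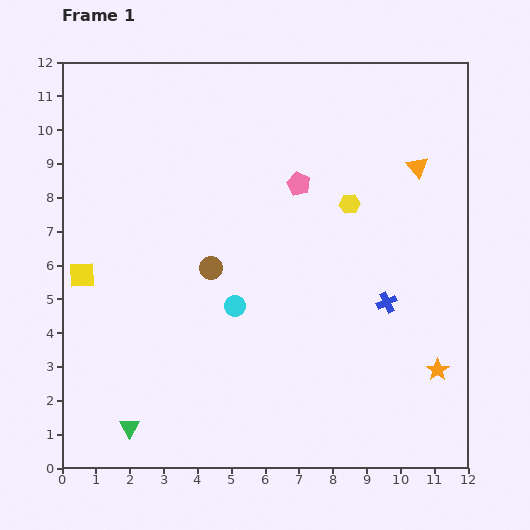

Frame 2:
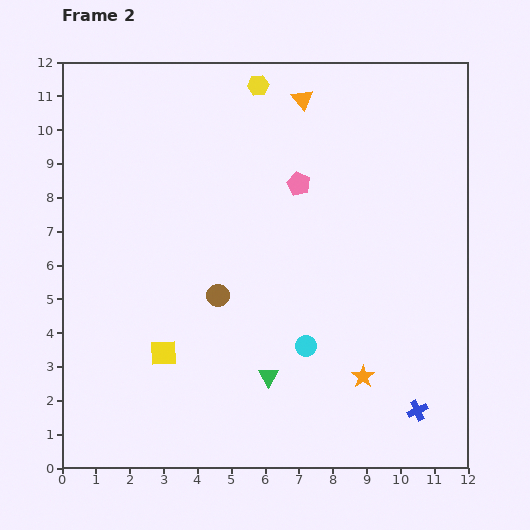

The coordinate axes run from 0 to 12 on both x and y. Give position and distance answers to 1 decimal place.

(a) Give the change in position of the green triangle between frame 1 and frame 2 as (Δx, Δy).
(4.1, 1.5)

The green triangle was at (2.0, 1.2) in frame 1 and (6.1, 2.7) in frame 2.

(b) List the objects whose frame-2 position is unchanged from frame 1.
the pink pentagon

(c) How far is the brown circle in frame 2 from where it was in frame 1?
0.8

The brown circle moved from (4.4, 5.9) to (4.6, 5.1), a distance of √(0.2² + 0.8²) ≈ 0.8.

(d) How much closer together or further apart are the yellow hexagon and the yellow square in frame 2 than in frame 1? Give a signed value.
+0.2

Distance in frame 1: 8.2. Distance in frame 2: 8.4.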